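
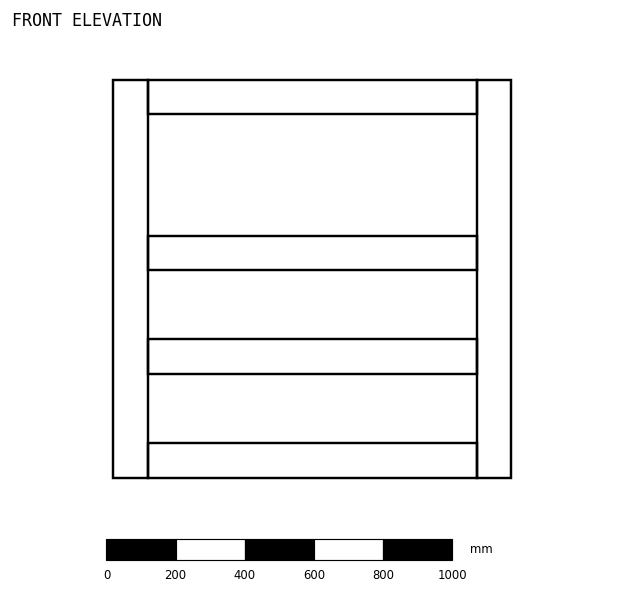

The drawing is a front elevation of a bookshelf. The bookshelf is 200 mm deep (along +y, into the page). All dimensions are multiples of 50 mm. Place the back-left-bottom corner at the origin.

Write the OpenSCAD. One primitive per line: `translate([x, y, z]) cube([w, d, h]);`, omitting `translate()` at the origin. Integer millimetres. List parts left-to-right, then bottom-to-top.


cube([100, 200, 1150]);
translate([100, 0, 0]) cube([950, 200, 100]);
translate([100, 0, 300]) cube([950, 200, 100]);
translate([100, 0, 600]) cube([950, 200, 100]);
translate([100, 0, 1050]) cube([950, 200, 100]);
translate([1050, 0, 0]) cube([100, 200, 1150]);


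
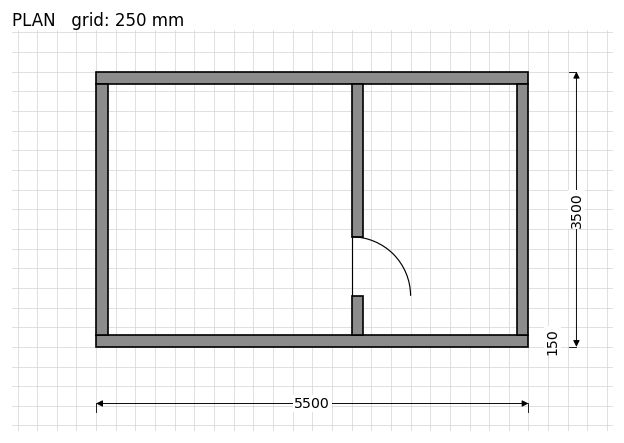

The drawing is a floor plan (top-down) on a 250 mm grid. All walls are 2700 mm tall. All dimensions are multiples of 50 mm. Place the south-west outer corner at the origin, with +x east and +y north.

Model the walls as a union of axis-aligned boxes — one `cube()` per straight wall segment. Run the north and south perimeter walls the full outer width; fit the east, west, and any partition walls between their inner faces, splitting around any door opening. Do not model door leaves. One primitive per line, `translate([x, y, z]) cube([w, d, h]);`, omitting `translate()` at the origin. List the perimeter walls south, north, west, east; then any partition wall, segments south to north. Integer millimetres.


cube([5500, 150, 2700]);
translate([0, 3350, 0]) cube([5500, 150, 2700]);
translate([0, 150, 0]) cube([150, 3200, 2700]);
translate([5350, 150, 0]) cube([150, 3200, 2700]);
translate([3250, 150, 0]) cube([150, 500, 2700]);
translate([3250, 1400, 0]) cube([150, 1950, 2700]);


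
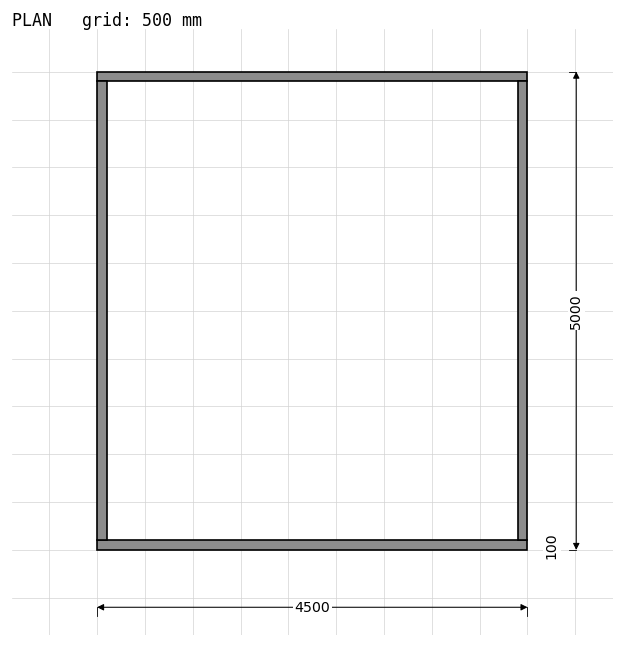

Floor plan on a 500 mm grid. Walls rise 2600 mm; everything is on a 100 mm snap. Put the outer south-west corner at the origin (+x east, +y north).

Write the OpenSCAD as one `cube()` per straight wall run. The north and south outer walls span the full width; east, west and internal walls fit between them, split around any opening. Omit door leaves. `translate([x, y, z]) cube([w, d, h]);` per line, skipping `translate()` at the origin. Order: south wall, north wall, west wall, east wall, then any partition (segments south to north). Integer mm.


cube([4500, 100, 2600]);
translate([0, 4900, 0]) cube([4500, 100, 2600]);
translate([0, 100, 0]) cube([100, 4800, 2600]);
translate([4400, 100, 0]) cube([100, 4800, 2600]);


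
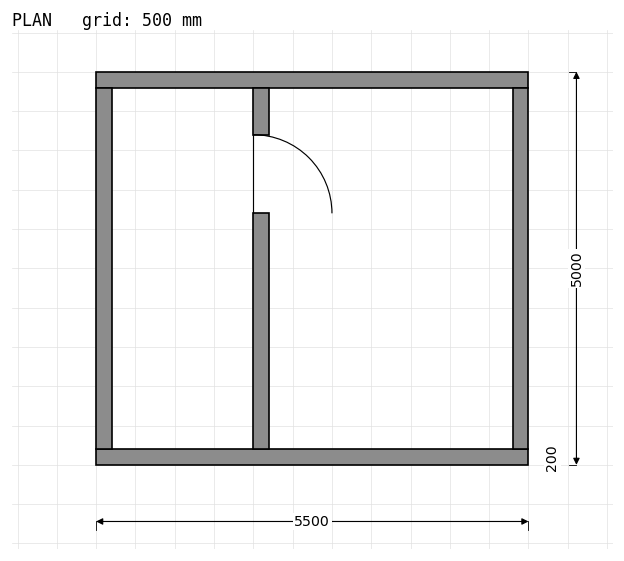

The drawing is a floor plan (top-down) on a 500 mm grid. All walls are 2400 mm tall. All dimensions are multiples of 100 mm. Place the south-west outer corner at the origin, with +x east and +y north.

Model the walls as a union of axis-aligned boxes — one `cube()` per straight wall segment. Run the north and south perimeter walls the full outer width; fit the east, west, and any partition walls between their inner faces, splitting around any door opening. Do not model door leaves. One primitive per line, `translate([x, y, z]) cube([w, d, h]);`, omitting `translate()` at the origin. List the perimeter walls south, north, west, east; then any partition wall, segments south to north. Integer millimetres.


cube([5500, 200, 2400]);
translate([0, 4800, 0]) cube([5500, 200, 2400]);
translate([0, 200, 0]) cube([200, 4600, 2400]);
translate([5300, 200, 0]) cube([200, 4600, 2400]);
translate([2000, 200, 0]) cube([200, 3000, 2400]);
translate([2000, 4200, 0]) cube([200, 600, 2400]);


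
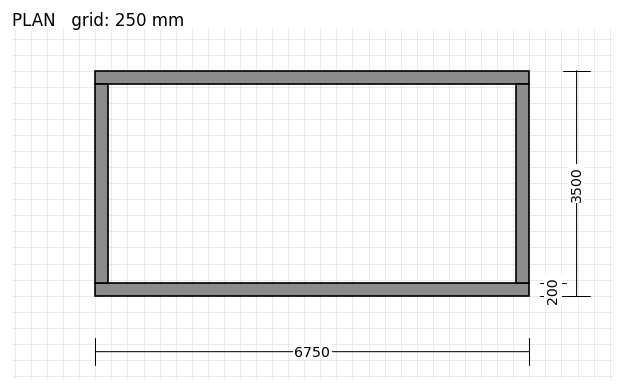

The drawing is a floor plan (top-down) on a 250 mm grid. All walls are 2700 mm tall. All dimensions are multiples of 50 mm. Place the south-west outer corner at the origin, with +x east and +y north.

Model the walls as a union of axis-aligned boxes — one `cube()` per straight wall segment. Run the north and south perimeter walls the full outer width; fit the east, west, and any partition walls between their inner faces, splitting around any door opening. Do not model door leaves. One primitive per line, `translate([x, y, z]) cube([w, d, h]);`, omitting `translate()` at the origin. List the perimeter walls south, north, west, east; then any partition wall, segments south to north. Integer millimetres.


cube([6750, 200, 2700]);
translate([0, 3300, 0]) cube([6750, 200, 2700]);
translate([0, 200, 0]) cube([200, 3100, 2700]);
translate([6550, 200, 0]) cube([200, 3100, 2700]);


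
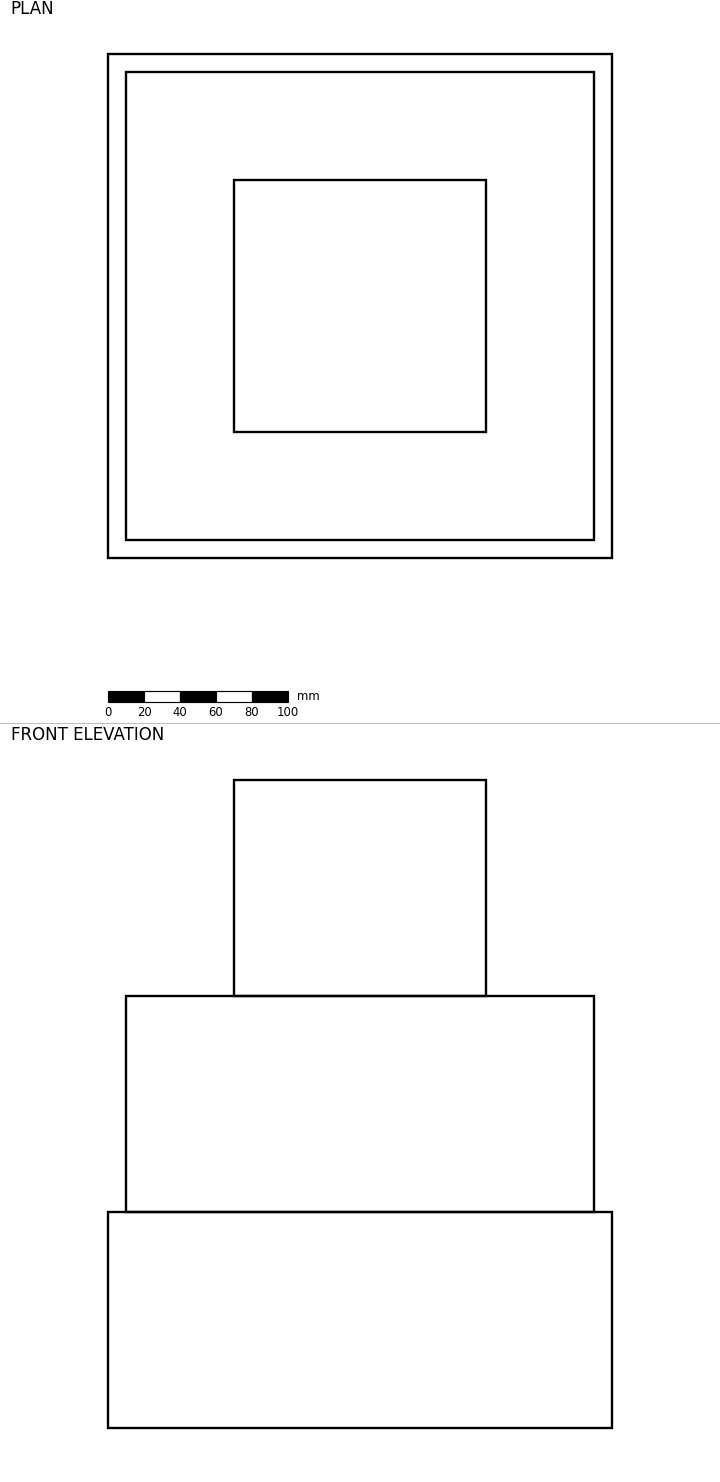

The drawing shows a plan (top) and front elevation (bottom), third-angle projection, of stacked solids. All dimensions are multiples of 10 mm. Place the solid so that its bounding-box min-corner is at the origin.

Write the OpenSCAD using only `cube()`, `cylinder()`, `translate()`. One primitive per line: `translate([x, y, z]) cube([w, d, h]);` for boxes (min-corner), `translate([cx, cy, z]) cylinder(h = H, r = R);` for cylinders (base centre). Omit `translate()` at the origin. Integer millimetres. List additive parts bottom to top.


cube([280, 280, 120]);
translate([10, 10, 120]) cube([260, 260, 120]);
translate([70, 70, 240]) cube([140, 140, 120]);


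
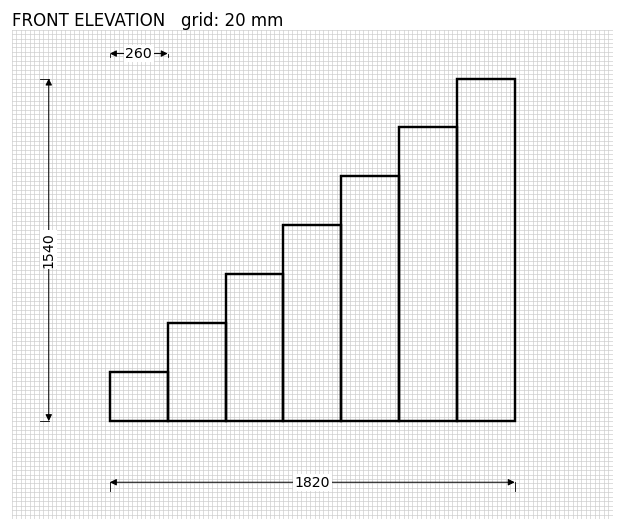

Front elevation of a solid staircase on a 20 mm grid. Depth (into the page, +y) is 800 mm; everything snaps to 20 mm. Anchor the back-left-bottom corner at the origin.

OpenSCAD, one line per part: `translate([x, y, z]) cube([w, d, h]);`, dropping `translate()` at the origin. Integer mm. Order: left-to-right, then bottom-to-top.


cube([260, 800, 220]);
translate([260, 0, 0]) cube([260, 800, 440]);
translate([520, 0, 0]) cube([260, 800, 660]);
translate([780, 0, 0]) cube([260, 800, 880]);
translate([1040, 0, 0]) cube([260, 800, 1100]);
translate([1300, 0, 0]) cube([260, 800, 1320]);
translate([1560, 0, 0]) cube([260, 800, 1540]);


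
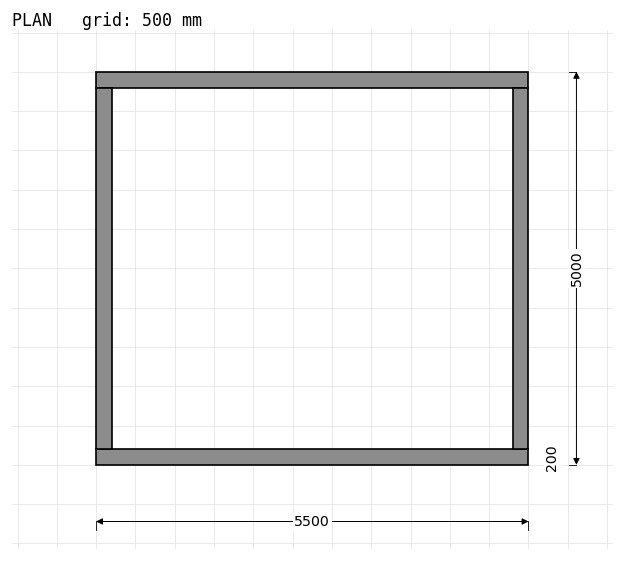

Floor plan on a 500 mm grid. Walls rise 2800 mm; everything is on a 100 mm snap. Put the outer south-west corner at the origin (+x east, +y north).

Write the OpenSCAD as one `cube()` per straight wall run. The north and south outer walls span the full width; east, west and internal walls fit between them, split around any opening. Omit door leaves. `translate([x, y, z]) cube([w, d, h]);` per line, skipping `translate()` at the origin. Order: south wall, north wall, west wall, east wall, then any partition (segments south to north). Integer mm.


cube([5500, 200, 2800]);
translate([0, 4800, 0]) cube([5500, 200, 2800]);
translate([0, 200, 0]) cube([200, 4600, 2800]);
translate([5300, 200, 0]) cube([200, 4600, 2800]);


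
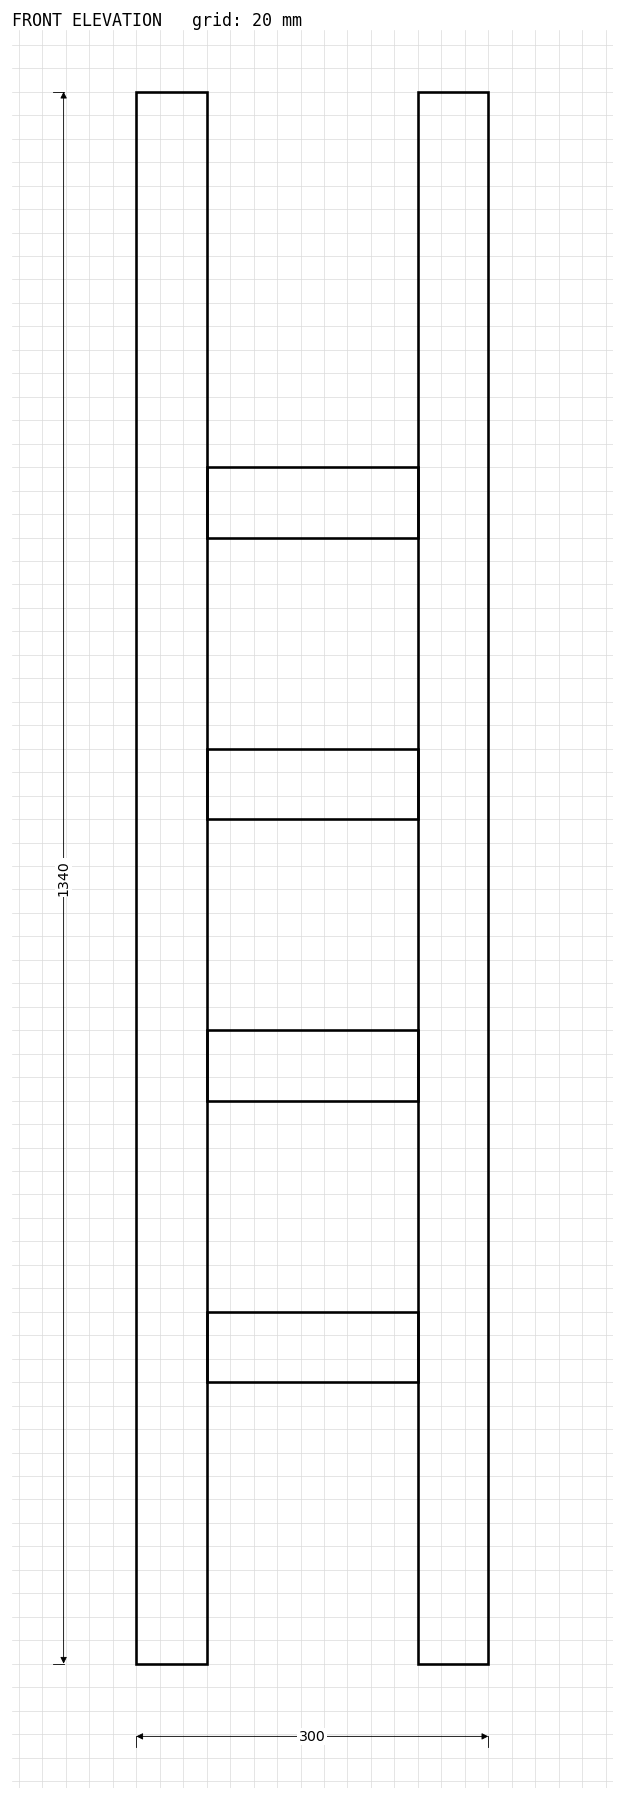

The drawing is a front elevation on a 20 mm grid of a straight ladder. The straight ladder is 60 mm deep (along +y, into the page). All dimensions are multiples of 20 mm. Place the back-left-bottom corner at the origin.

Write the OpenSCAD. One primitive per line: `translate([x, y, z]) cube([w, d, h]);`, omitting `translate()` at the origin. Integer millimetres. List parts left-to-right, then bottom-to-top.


cube([60, 60, 1340]);
translate([60, 0, 240]) cube([180, 60, 60]);
translate([60, 0, 480]) cube([180, 60, 60]);
translate([60, 0, 720]) cube([180, 60, 60]);
translate([60, 0, 960]) cube([180, 60, 60]);
translate([240, 0, 0]) cube([60, 60, 1340]);


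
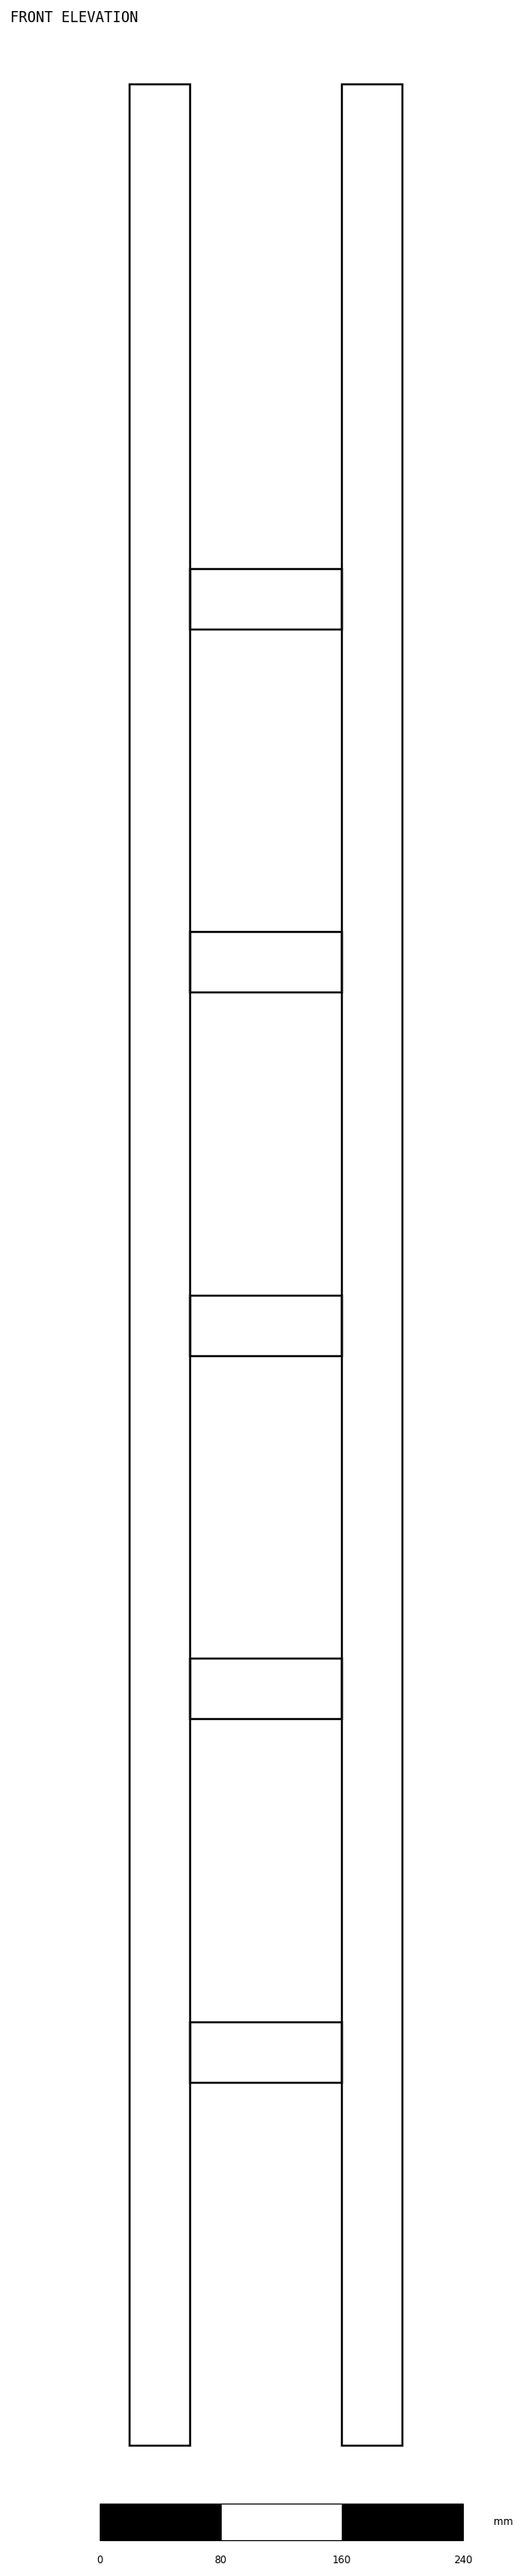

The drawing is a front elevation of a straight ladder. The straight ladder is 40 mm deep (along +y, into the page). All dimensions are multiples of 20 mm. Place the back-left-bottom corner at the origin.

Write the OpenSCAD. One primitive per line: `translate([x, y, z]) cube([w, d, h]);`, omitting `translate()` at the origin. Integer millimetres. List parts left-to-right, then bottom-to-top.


cube([40, 40, 1560]);
translate([40, 0, 240]) cube([100, 40, 40]);
translate([40, 0, 480]) cube([100, 40, 40]);
translate([40, 0, 720]) cube([100, 40, 40]);
translate([40, 0, 960]) cube([100, 40, 40]);
translate([40, 0, 1200]) cube([100, 40, 40]);
translate([140, 0, 0]) cube([40, 40, 1560]);


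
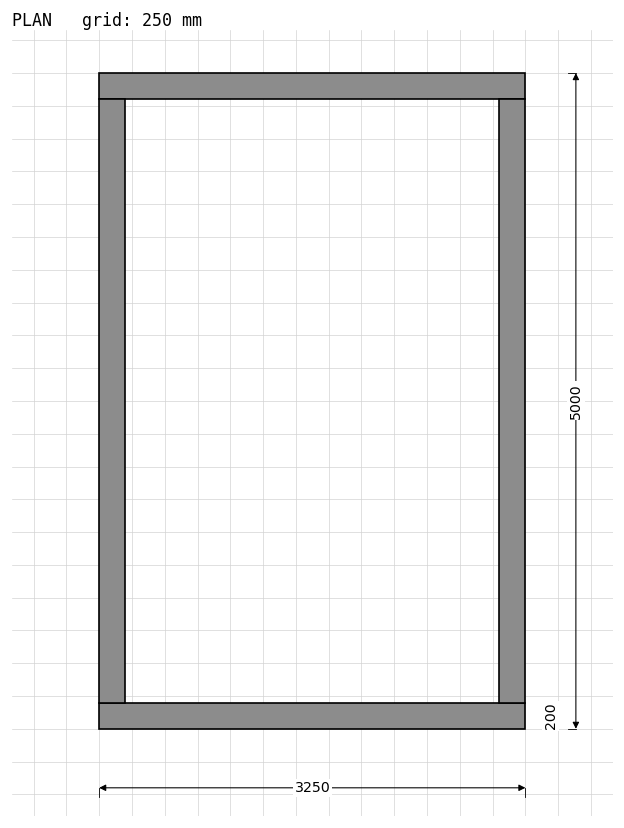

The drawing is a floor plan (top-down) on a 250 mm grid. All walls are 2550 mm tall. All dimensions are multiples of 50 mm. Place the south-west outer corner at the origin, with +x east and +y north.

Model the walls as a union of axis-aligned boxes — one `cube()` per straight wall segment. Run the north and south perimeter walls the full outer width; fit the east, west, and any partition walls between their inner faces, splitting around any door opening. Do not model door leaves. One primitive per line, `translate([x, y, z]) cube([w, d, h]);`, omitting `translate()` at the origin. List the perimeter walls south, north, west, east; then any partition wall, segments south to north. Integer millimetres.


cube([3250, 200, 2550]);
translate([0, 4800, 0]) cube([3250, 200, 2550]);
translate([0, 200, 0]) cube([200, 4600, 2550]);
translate([3050, 200, 0]) cube([200, 4600, 2550]);


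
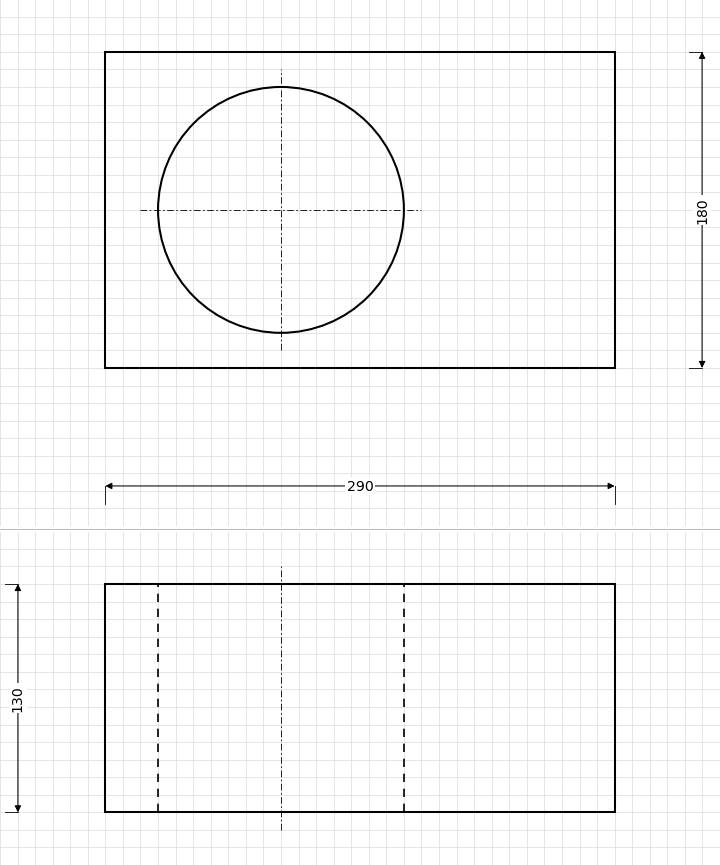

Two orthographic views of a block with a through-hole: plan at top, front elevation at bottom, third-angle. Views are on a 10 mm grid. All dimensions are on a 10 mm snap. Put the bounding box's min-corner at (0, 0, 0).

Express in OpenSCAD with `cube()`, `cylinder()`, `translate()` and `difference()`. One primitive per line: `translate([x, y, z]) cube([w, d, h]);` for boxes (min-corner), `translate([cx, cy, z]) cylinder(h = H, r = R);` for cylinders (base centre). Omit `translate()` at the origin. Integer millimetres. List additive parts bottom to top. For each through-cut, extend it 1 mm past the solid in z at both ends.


difference() {
  cube([290, 180, 130]);
  translate([100, 90, -1]) cylinder(h = 132, r = 70);
}


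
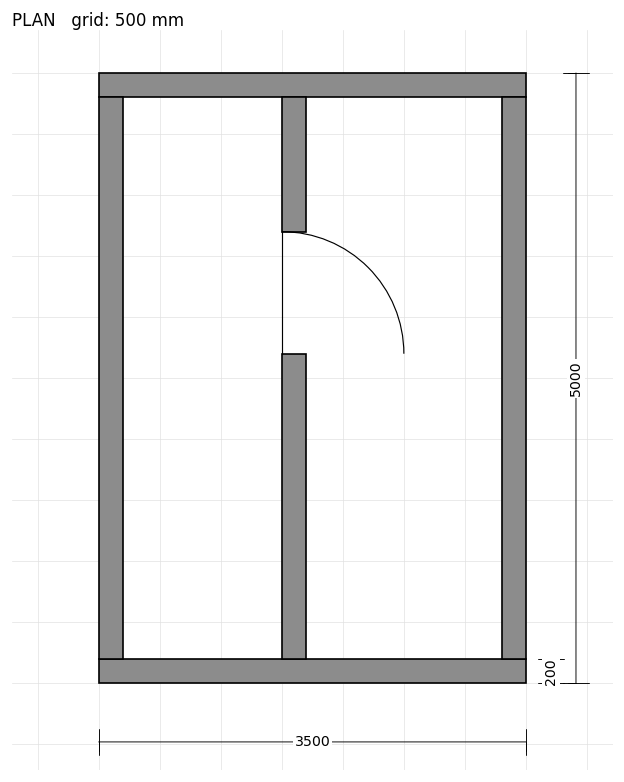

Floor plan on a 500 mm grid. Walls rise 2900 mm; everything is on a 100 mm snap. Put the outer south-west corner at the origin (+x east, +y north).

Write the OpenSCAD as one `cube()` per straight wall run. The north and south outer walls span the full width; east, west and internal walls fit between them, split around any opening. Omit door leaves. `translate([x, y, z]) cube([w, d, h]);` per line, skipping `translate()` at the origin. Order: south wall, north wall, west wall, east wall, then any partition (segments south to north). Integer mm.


cube([3500, 200, 2900]);
translate([0, 4800, 0]) cube([3500, 200, 2900]);
translate([0, 200, 0]) cube([200, 4600, 2900]);
translate([3300, 200, 0]) cube([200, 4600, 2900]);
translate([1500, 200, 0]) cube([200, 2500, 2900]);
translate([1500, 3700, 0]) cube([200, 1100, 2900]);


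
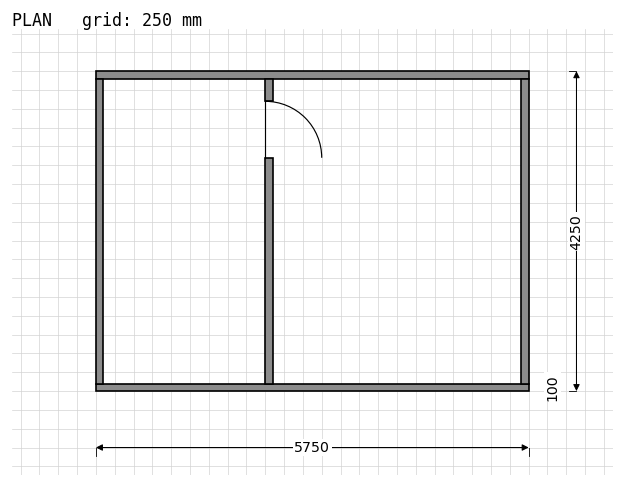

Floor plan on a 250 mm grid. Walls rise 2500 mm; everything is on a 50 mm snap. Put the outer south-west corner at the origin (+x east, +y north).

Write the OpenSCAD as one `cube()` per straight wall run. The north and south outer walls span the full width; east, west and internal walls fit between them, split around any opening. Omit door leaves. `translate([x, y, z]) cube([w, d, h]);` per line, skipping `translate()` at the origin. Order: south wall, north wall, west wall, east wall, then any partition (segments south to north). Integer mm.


cube([5750, 100, 2500]);
translate([0, 4150, 0]) cube([5750, 100, 2500]);
translate([0, 100, 0]) cube([100, 4050, 2500]);
translate([5650, 100, 0]) cube([100, 4050, 2500]);
translate([2250, 100, 0]) cube([100, 3000, 2500]);
translate([2250, 3850, 0]) cube([100, 300, 2500]);


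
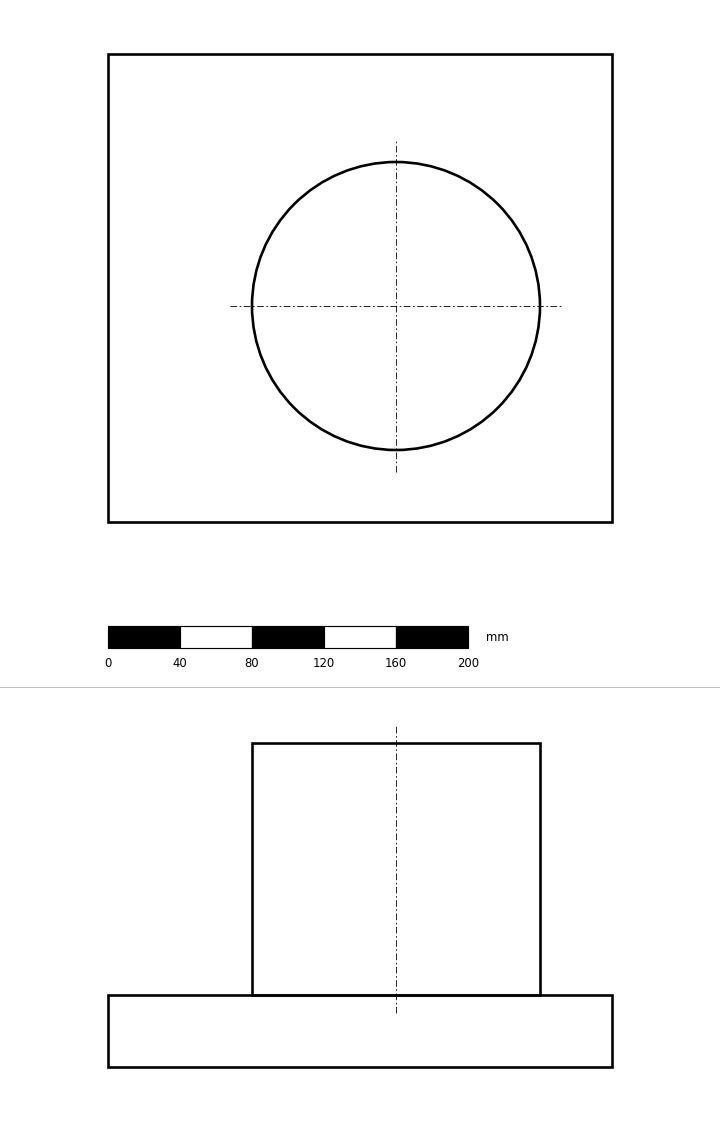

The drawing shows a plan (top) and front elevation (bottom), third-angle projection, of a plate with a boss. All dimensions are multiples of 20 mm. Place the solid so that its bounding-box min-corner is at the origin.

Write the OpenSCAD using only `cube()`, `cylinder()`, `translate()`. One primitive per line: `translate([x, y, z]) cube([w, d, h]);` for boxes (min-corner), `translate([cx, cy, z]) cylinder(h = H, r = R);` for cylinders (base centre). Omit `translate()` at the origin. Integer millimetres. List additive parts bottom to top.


cube([280, 260, 40]);
translate([160, 120, 40]) cylinder(h = 140, r = 80);


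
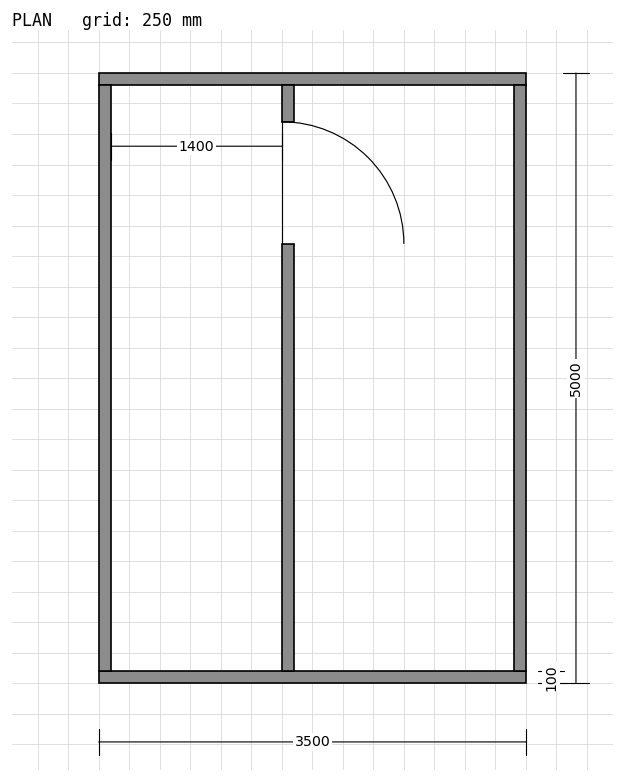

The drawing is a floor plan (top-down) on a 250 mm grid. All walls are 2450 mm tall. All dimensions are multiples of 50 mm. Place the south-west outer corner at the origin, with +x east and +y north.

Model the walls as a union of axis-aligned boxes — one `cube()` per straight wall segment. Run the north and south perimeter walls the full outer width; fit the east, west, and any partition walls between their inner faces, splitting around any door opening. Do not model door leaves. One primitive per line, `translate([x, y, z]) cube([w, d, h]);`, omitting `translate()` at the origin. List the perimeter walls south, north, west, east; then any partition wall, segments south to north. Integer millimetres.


cube([3500, 100, 2450]);
translate([0, 4900, 0]) cube([3500, 100, 2450]);
translate([0, 100, 0]) cube([100, 4800, 2450]);
translate([3400, 100, 0]) cube([100, 4800, 2450]);
translate([1500, 100, 0]) cube([100, 3500, 2450]);
translate([1500, 4600, 0]) cube([100, 300, 2450]);


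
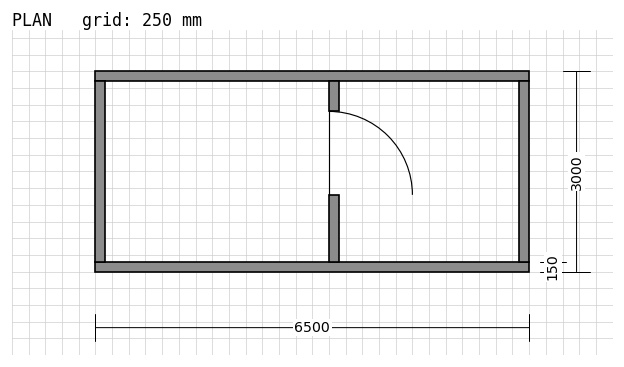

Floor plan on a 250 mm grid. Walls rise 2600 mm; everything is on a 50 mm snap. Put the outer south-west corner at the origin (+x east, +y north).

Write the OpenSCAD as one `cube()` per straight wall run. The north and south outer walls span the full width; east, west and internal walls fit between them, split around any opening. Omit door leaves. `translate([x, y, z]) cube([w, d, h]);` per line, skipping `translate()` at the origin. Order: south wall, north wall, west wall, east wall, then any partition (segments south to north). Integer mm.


cube([6500, 150, 2600]);
translate([0, 2850, 0]) cube([6500, 150, 2600]);
translate([0, 150, 0]) cube([150, 2700, 2600]);
translate([6350, 150, 0]) cube([150, 2700, 2600]);
translate([3500, 150, 0]) cube([150, 1000, 2600]);
translate([3500, 2400, 0]) cube([150, 450, 2600]);


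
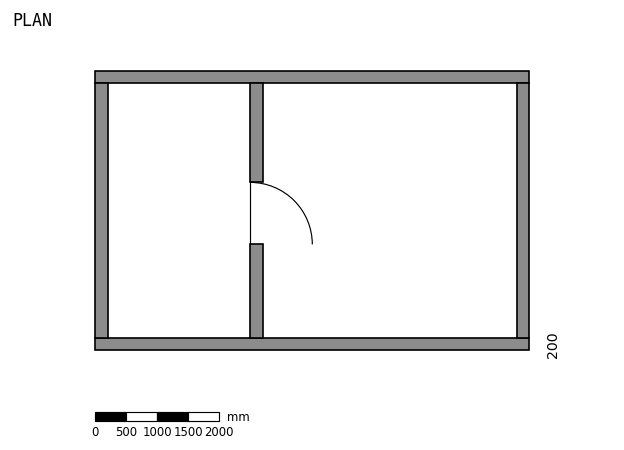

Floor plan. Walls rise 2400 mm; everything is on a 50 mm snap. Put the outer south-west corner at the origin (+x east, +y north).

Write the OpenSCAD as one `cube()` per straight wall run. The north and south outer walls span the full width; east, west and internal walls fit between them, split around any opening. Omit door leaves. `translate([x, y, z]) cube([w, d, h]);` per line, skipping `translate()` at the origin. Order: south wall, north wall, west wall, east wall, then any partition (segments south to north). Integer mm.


cube([7000, 200, 2400]);
translate([0, 4300, 0]) cube([7000, 200, 2400]);
translate([0, 200, 0]) cube([200, 4100, 2400]);
translate([6800, 200, 0]) cube([200, 4100, 2400]);
translate([2500, 200, 0]) cube([200, 1500, 2400]);
translate([2500, 2700, 0]) cube([200, 1600, 2400]);


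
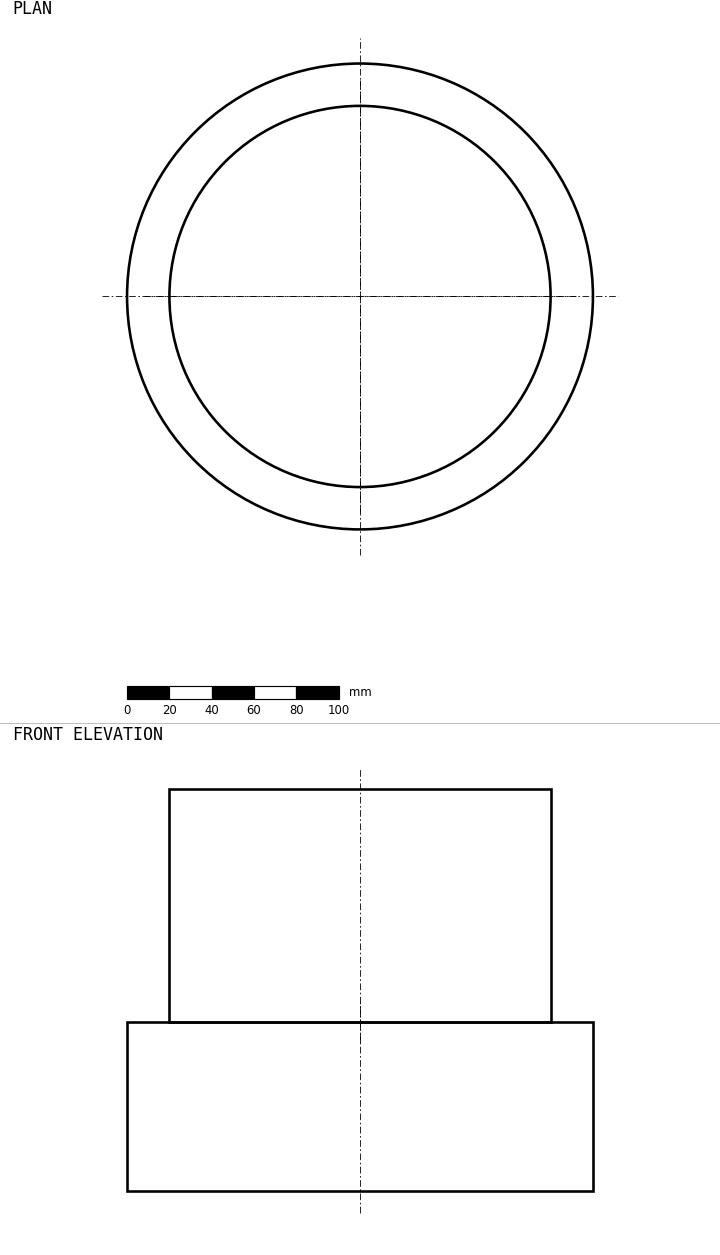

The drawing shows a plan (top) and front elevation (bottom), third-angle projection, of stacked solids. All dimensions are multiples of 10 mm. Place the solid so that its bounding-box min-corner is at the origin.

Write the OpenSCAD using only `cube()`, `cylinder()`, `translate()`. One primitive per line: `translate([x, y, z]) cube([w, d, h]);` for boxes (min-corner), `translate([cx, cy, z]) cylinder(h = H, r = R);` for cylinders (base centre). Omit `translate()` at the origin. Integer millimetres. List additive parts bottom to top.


translate([110, 110, 0]) cylinder(h = 80, r = 110);
translate([110, 110, 80]) cylinder(h = 110, r = 90);


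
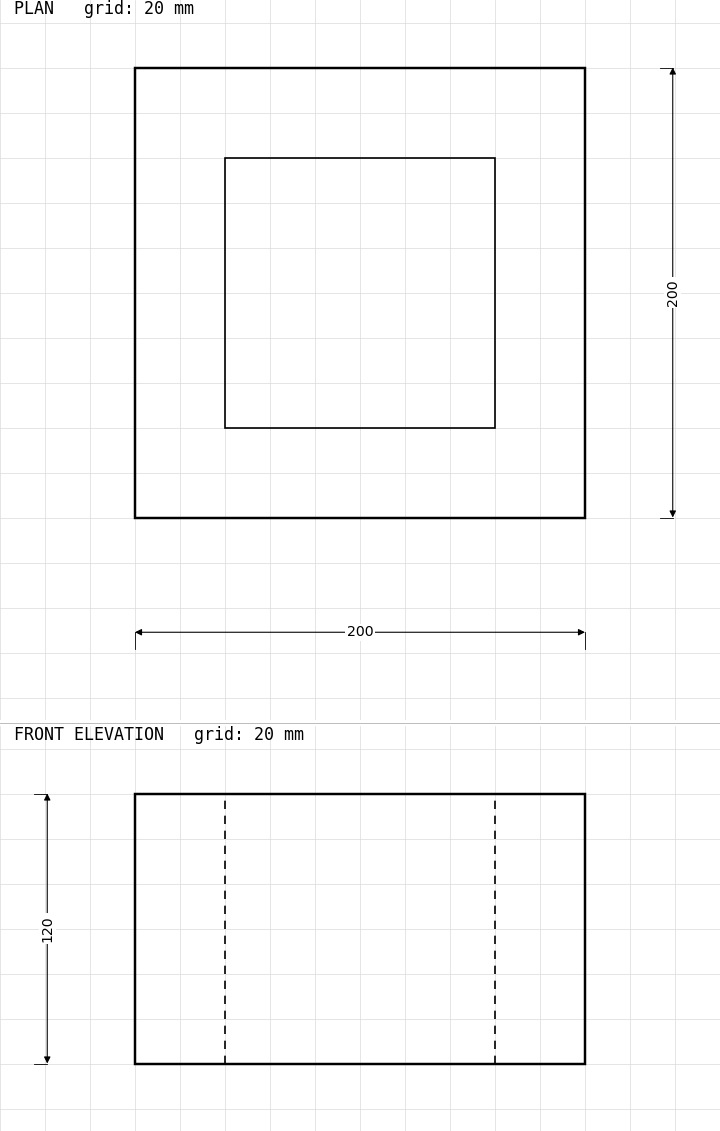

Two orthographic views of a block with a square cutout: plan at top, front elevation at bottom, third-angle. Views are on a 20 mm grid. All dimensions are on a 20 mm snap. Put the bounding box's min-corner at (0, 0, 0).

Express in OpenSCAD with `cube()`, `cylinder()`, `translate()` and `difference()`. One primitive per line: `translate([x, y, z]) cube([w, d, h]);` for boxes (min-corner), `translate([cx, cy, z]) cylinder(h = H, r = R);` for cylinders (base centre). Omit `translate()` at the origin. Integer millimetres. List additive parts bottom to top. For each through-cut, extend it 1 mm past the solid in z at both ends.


difference() {
  cube([200, 200, 120]);
  translate([40, 40, -1]) cube([120, 120, 122]);
}


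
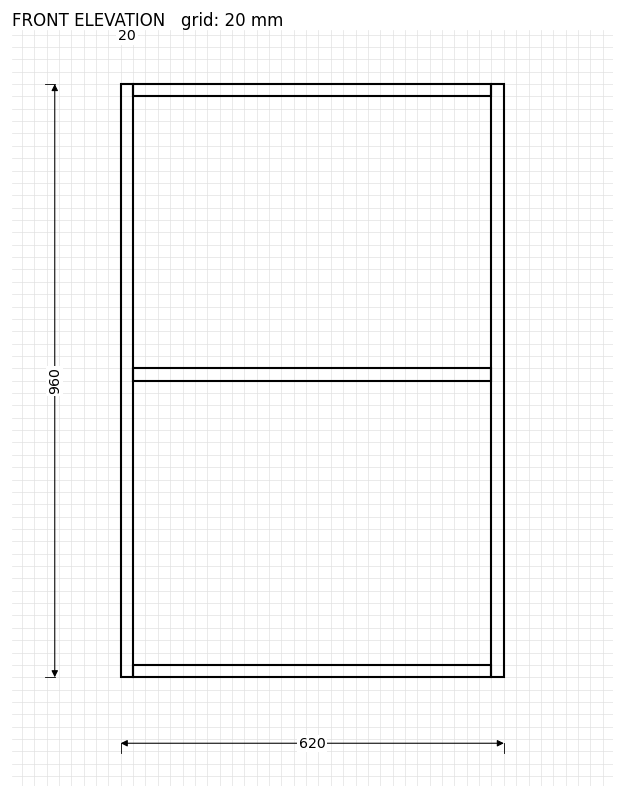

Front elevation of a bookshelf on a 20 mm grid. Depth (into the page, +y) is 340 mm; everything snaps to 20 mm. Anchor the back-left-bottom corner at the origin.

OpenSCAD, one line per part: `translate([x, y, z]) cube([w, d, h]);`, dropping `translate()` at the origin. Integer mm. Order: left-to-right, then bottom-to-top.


cube([20, 340, 960]);
translate([20, 0, 0]) cube([580, 340, 20]);
translate([20, 0, 480]) cube([580, 340, 20]);
translate([20, 0, 940]) cube([580, 340, 20]);
translate([600, 0, 0]) cube([20, 340, 960]);


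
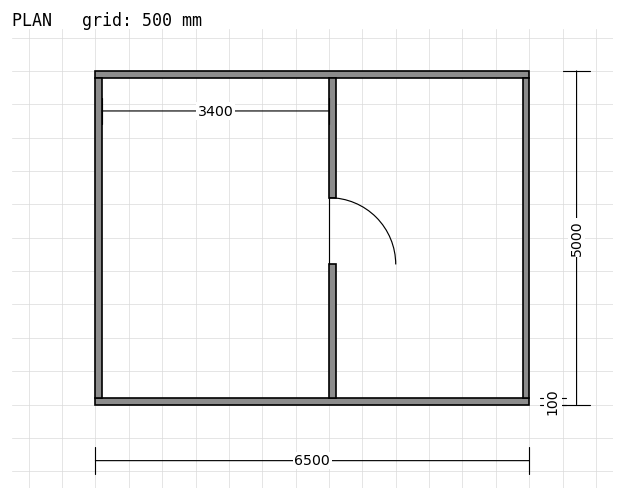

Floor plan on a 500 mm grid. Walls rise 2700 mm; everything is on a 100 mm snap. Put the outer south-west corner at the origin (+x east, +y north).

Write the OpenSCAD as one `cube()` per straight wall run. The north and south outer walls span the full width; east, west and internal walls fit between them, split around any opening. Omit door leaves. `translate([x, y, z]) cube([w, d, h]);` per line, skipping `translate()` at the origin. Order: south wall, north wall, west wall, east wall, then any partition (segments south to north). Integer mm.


cube([6500, 100, 2700]);
translate([0, 4900, 0]) cube([6500, 100, 2700]);
translate([0, 100, 0]) cube([100, 4800, 2700]);
translate([6400, 100, 0]) cube([100, 4800, 2700]);
translate([3500, 100, 0]) cube([100, 2000, 2700]);
translate([3500, 3100, 0]) cube([100, 1800, 2700]);


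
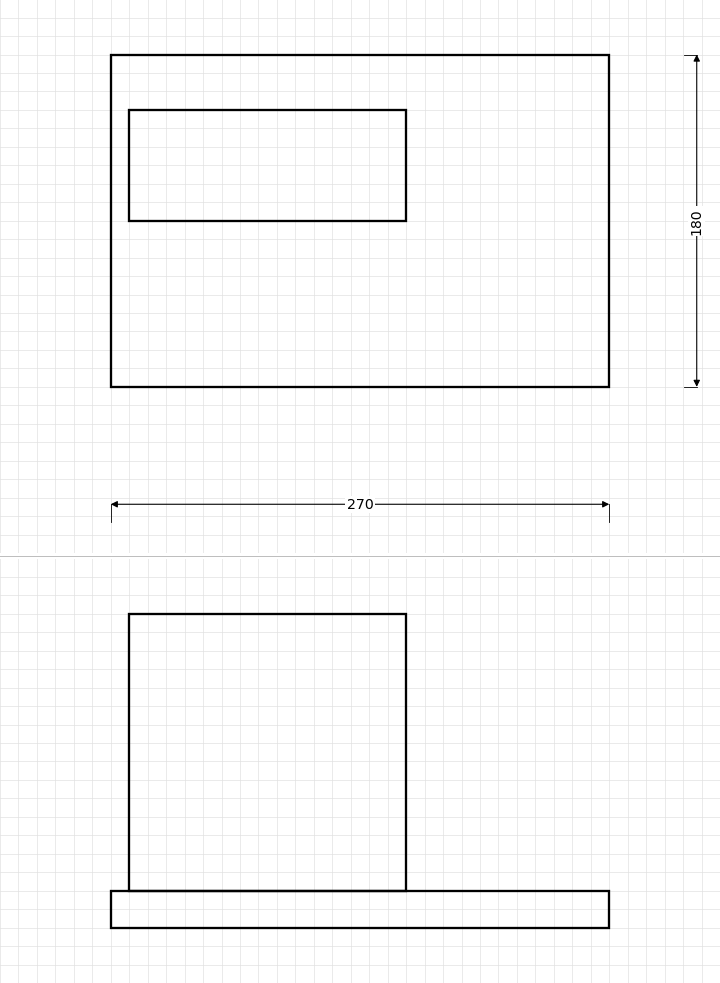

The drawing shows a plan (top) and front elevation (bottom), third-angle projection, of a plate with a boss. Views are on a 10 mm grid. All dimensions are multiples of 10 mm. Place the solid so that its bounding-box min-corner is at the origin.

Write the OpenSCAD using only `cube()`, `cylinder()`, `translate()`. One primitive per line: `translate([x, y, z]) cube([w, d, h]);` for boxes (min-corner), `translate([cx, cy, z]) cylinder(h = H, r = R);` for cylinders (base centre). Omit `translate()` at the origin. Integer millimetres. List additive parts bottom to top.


cube([270, 180, 20]);
translate([10, 90, 20]) cube([150, 60, 150]);


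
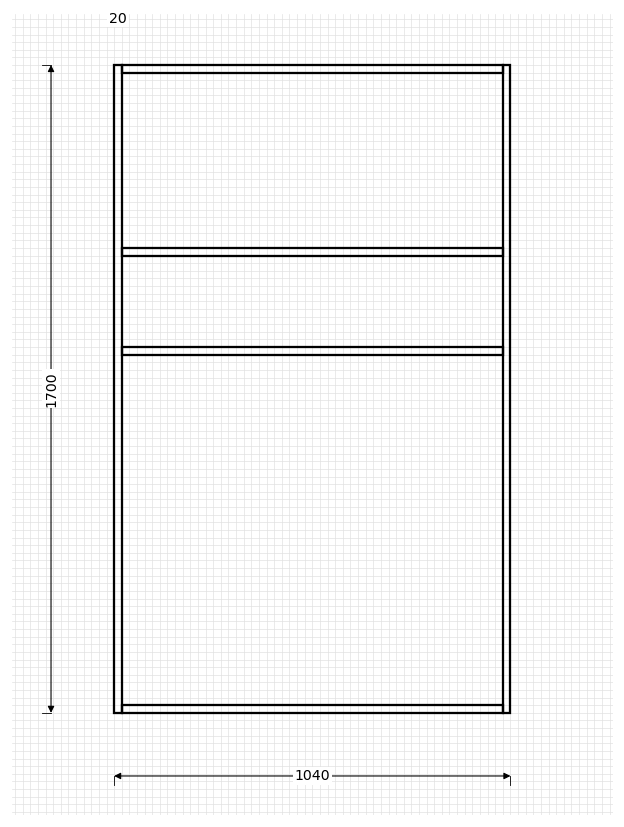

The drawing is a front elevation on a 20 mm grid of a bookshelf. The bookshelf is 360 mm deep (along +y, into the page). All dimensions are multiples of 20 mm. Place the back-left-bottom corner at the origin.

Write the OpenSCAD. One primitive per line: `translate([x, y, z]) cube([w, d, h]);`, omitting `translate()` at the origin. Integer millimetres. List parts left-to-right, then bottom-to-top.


cube([20, 360, 1700]);
translate([20, 0, 0]) cube([1000, 360, 20]);
translate([20, 0, 940]) cube([1000, 360, 20]);
translate([20, 0, 1200]) cube([1000, 360, 20]);
translate([20, 0, 1680]) cube([1000, 360, 20]);
translate([1020, 0, 0]) cube([20, 360, 1700]);


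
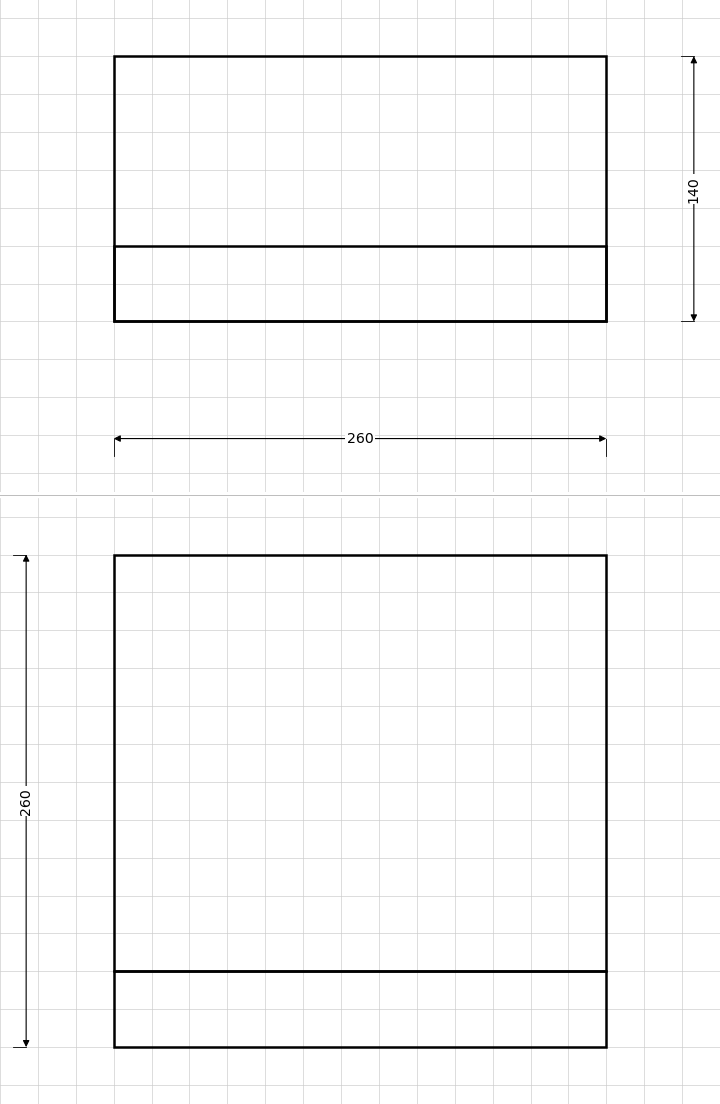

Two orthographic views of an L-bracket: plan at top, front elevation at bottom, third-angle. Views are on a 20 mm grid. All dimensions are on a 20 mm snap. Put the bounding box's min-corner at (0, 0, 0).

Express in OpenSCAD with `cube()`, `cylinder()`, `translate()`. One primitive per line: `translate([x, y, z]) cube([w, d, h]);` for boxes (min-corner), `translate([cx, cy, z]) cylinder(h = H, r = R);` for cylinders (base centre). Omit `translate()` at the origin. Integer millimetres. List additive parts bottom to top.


cube([260, 140, 40]);
translate([0, 0, 40]) cube([260, 40, 220]);


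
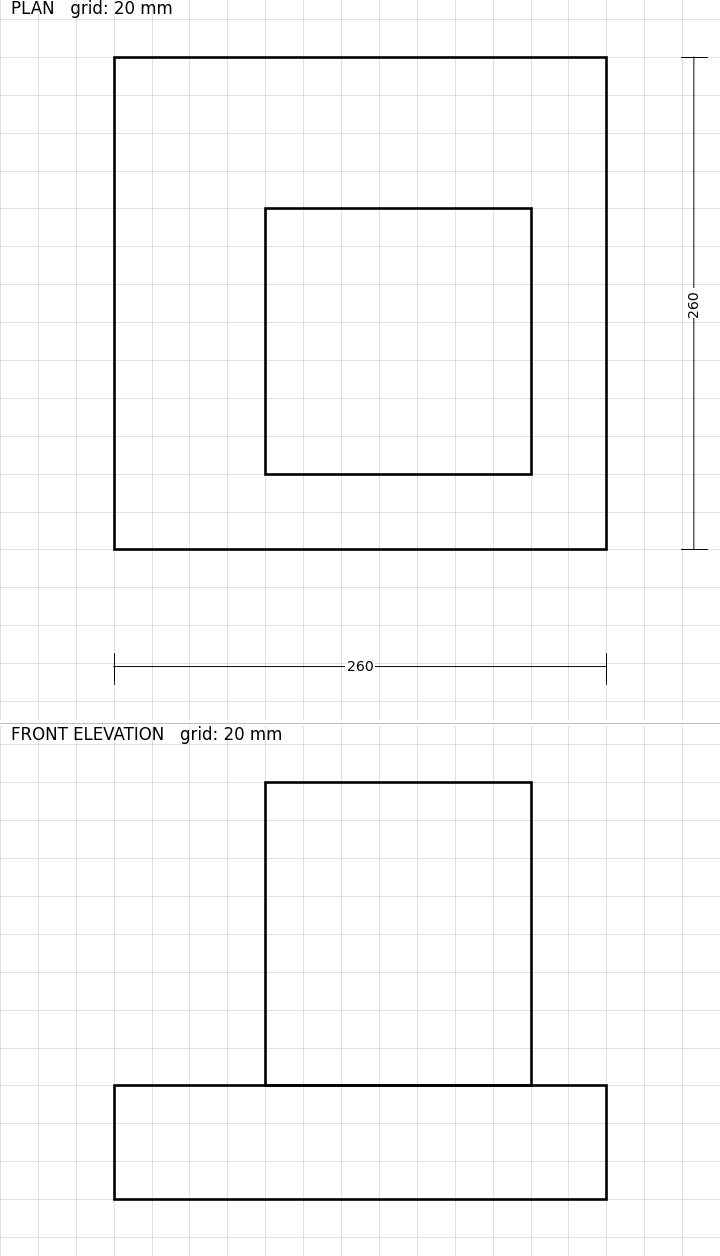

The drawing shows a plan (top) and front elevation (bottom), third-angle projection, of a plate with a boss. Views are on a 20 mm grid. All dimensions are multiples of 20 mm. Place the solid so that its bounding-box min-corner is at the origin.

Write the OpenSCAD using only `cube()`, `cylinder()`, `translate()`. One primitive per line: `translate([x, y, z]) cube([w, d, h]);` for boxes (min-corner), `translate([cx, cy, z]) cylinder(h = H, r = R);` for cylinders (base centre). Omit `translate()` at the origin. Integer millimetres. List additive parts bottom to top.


cube([260, 260, 60]);
translate([80, 40, 60]) cube([140, 140, 160]);


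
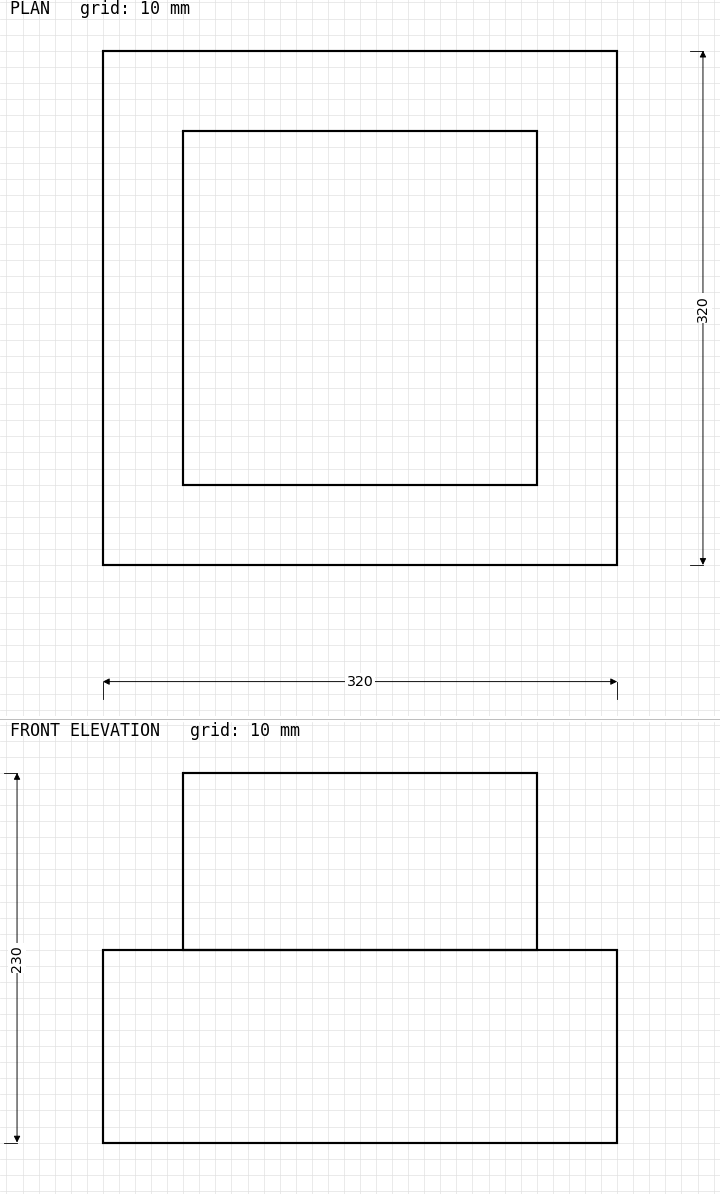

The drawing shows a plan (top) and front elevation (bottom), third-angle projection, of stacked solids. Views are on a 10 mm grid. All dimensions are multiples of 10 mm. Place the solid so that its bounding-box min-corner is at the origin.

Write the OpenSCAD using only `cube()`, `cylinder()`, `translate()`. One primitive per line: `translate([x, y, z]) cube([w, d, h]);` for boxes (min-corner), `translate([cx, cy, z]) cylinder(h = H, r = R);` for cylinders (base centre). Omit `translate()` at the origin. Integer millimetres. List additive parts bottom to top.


cube([320, 320, 120]);
translate([50, 50, 120]) cube([220, 220, 110]);


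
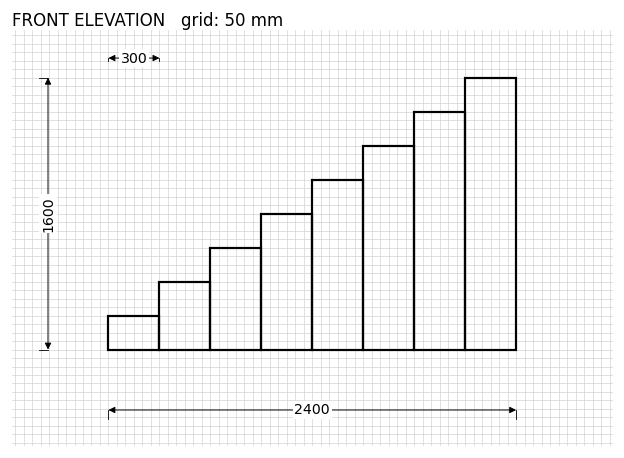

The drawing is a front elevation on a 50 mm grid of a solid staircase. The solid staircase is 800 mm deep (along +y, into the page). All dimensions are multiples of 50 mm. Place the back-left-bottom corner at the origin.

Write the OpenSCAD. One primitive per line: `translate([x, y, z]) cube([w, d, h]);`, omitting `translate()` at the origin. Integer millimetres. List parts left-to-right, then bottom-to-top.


cube([300, 800, 200]);
translate([300, 0, 0]) cube([300, 800, 400]);
translate([600, 0, 0]) cube([300, 800, 600]);
translate([900, 0, 0]) cube([300, 800, 800]);
translate([1200, 0, 0]) cube([300, 800, 1000]);
translate([1500, 0, 0]) cube([300, 800, 1200]);
translate([1800, 0, 0]) cube([300, 800, 1400]);
translate([2100, 0, 0]) cube([300, 800, 1600]);


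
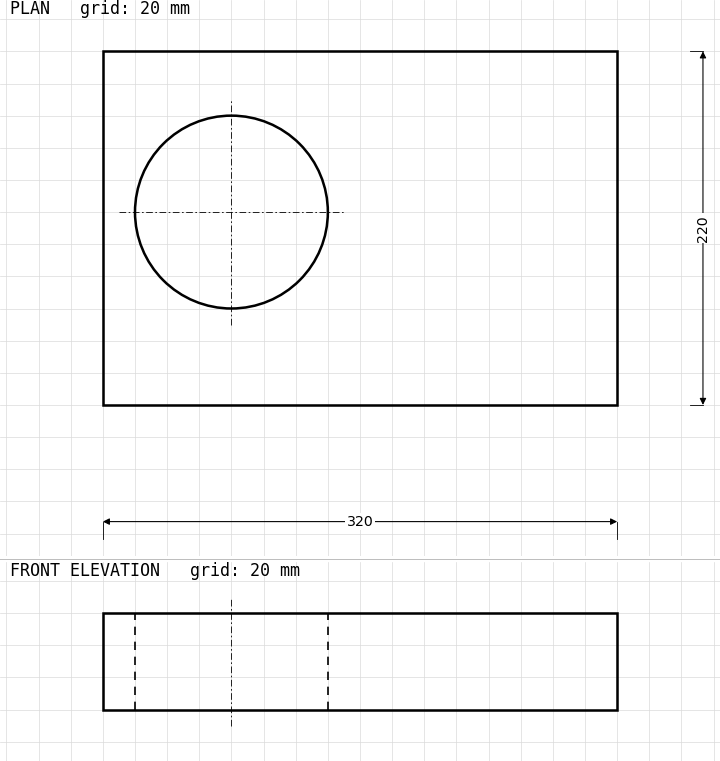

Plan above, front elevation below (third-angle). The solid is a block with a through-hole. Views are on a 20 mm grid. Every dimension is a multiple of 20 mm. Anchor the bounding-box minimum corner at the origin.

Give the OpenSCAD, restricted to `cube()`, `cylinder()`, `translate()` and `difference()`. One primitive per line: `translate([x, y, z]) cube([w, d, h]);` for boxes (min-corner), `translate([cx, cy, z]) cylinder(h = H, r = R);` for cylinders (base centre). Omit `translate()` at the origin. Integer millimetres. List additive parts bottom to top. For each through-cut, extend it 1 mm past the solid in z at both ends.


difference() {
  cube([320, 220, 60]);
  translate([80, 120, -1]) cylinder(h = 62, r = 60);
}


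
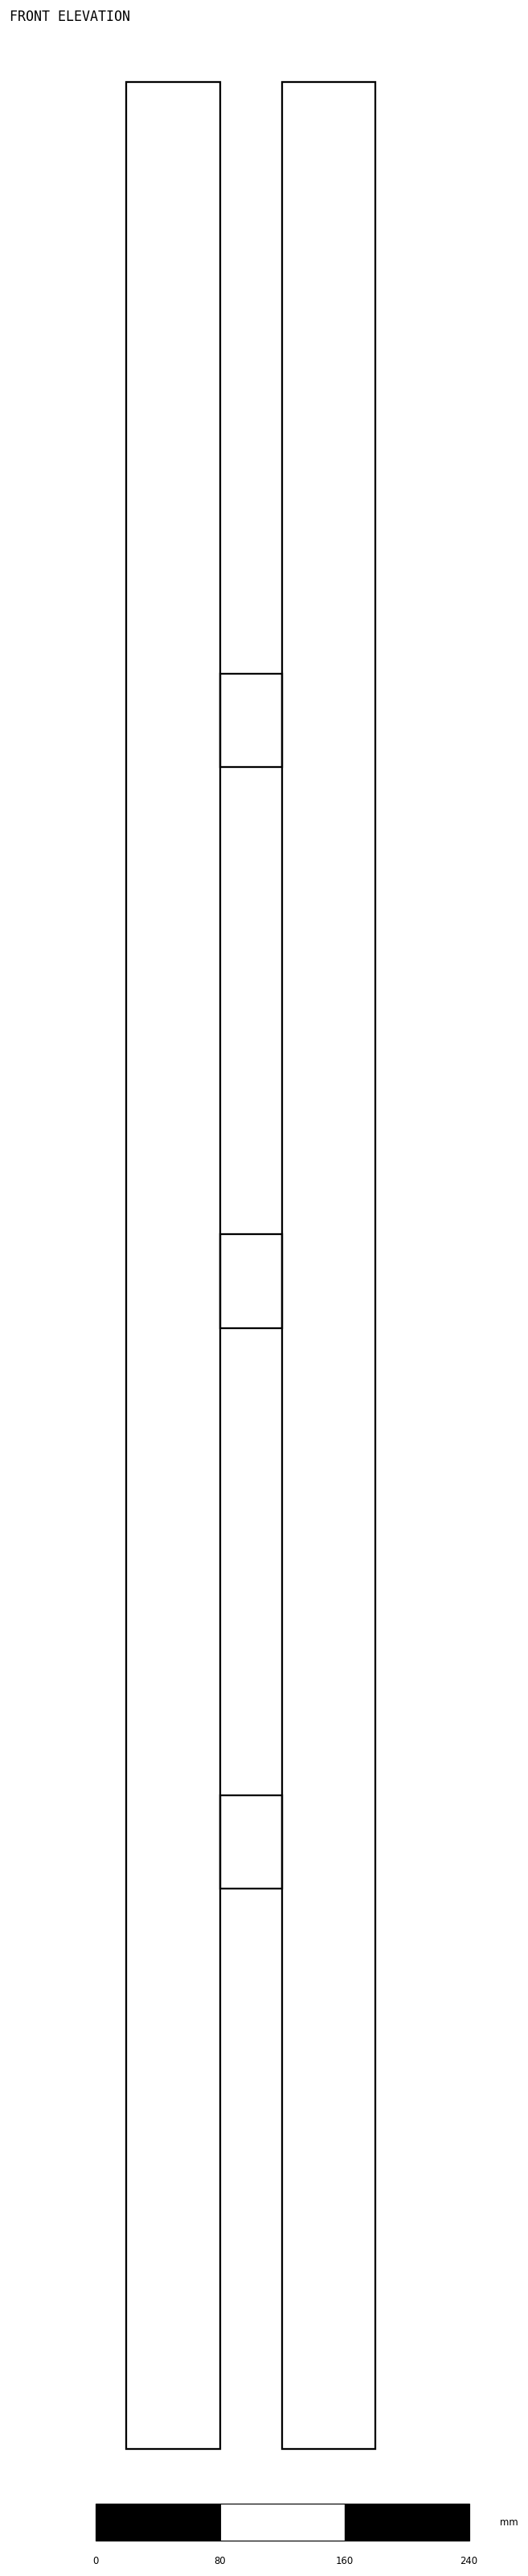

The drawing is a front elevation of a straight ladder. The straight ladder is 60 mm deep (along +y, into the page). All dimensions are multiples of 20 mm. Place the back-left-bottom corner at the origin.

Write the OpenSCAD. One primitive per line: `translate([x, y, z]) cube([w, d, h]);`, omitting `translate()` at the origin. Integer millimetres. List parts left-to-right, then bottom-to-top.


cube([60, 60, 1520]);
translate([60, 0, 360]) cube([40, 60, 60]);
translate([60, 0, 720]) cube([40, 60, 60]);
translate([60, 0, 1080]) cube([40, 60, 60]);
translate([100, 0, 0]) cube([60, 60, 1520]);


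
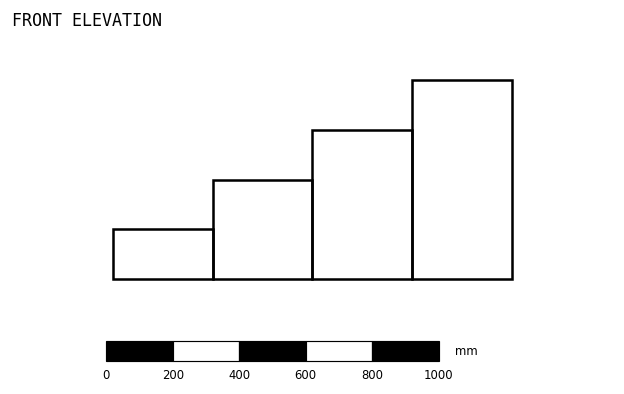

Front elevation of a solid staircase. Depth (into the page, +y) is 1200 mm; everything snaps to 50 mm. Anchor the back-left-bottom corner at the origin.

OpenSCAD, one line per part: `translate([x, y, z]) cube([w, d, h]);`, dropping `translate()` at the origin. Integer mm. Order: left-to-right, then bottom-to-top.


cube([300, 1200, 150]);
translate([300, 0, 0]) cube([300, 1200, 300]);
translate([600, 0, 0]) cube([300, 1200, 450]);
translate([900, 0, 0]) cube([300, 1200, 600]);


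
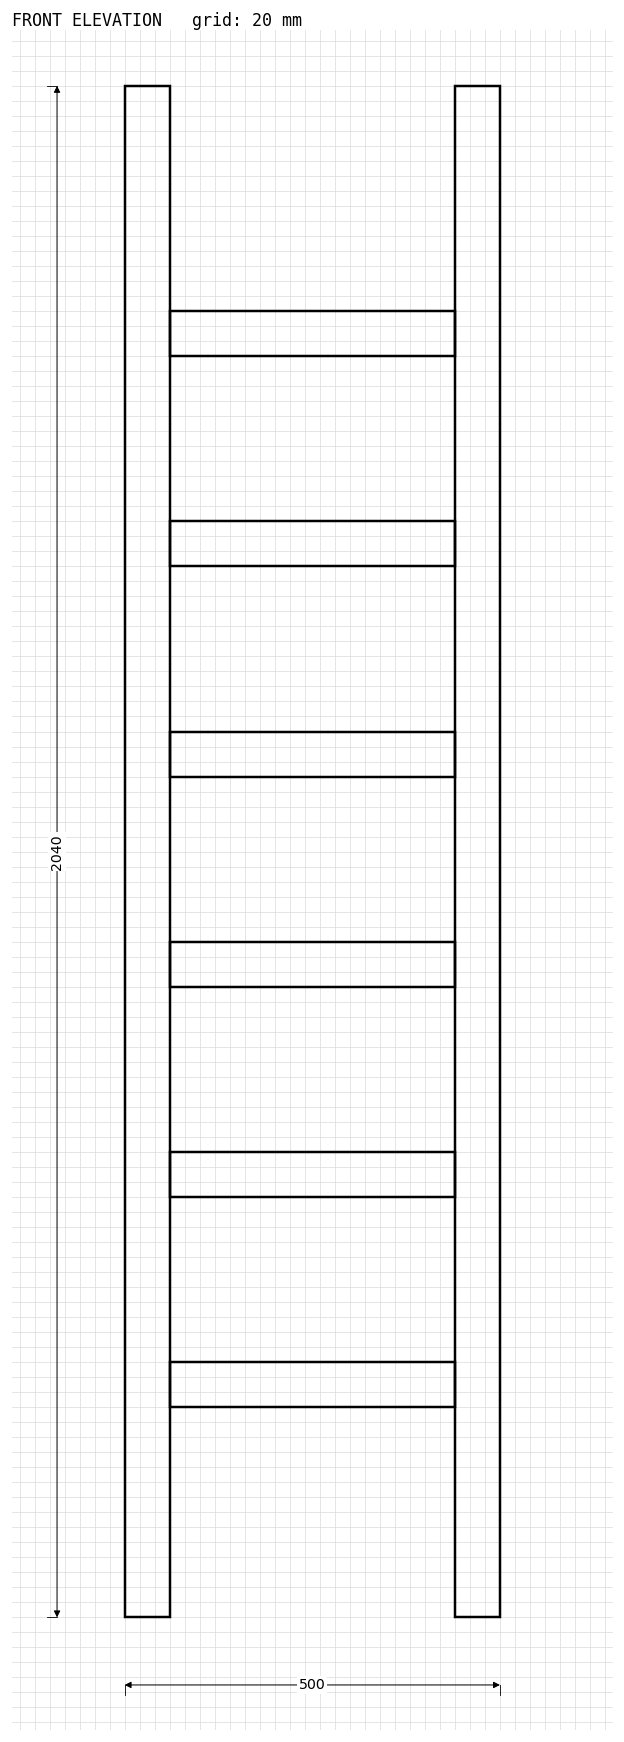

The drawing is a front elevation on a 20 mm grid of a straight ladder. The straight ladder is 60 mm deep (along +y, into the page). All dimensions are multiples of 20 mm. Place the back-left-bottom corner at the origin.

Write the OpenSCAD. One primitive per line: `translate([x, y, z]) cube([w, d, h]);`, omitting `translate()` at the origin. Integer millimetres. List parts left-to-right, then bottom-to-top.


cube([60, 60, 2040]);
translate([60, 0, 280]) cube([380, 60, 60]);
translate([60, 0, 560]) cube([380, 60, 60]);
translate([60, 0, 840]) cube([380, 60, 60]);
translate([60, 0, 1120]) cube([380, 60, 60]);
translate([60, 0, 1400]) cube([380, 60, 60]);
translate([60, 0, 1680]) cube([380, 60, 60]);
translate([440, 0, 0]) cube([60, 60, 2040]);


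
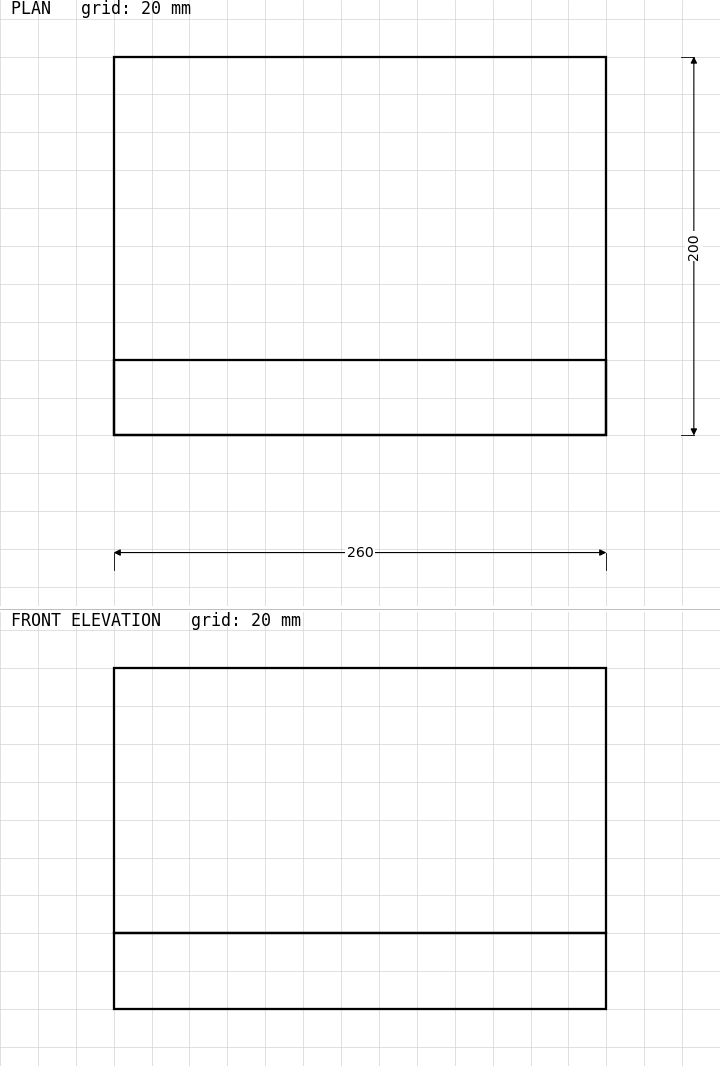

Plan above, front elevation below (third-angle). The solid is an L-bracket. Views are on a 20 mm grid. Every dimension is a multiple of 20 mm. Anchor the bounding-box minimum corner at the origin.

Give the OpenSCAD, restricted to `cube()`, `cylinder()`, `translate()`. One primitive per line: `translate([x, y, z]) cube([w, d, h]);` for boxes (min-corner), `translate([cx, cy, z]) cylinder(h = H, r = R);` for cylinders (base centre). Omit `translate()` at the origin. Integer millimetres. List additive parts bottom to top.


cube([260, 200, 40]);
translate([0, 0, 40]) cube([260, 40, 140]);


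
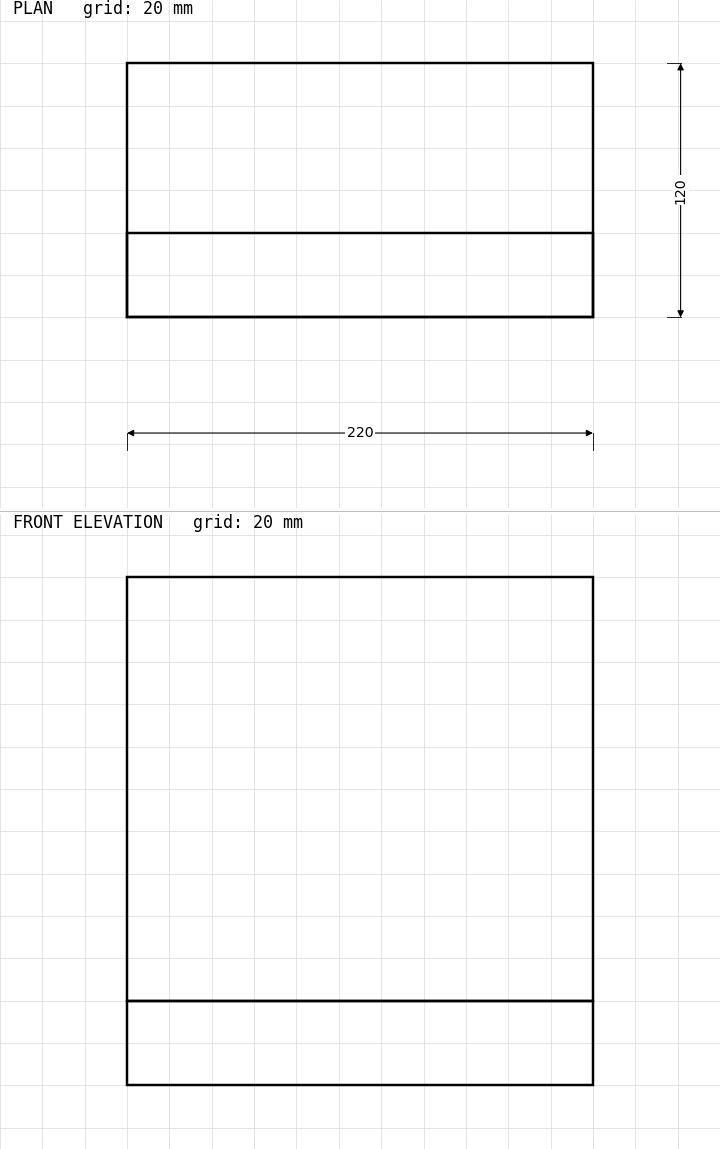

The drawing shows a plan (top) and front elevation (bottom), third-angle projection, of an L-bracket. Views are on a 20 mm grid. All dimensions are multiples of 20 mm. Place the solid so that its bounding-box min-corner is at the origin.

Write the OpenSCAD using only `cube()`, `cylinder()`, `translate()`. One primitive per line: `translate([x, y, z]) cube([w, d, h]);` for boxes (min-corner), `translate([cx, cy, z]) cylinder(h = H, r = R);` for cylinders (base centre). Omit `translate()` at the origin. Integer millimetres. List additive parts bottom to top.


cube([220, 120, 40]);
translate([0, 0, 40]) cube([220, 40, 200]);


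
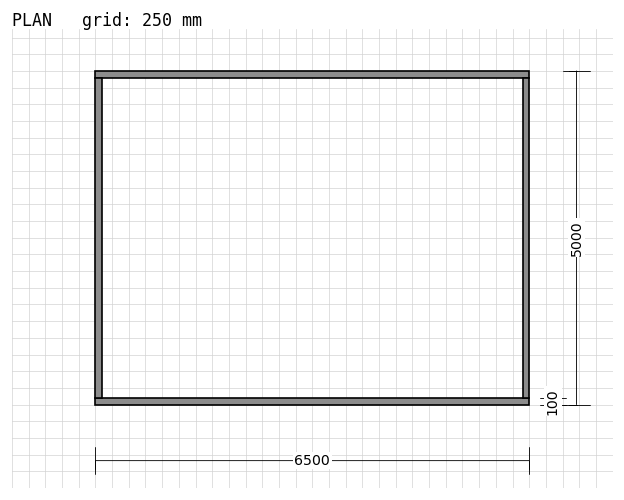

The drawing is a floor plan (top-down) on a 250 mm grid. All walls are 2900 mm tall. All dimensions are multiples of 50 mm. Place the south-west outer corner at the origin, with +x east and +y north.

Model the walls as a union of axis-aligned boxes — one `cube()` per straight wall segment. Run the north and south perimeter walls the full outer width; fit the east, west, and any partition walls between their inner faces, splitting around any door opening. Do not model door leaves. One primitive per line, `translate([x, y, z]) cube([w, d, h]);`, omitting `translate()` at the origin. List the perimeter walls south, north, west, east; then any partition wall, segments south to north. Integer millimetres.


cube([6500, 100, 2900]);
translate([0, 4900, 0]) cube([6500, 100, 2900]);
translate([0, 100, 0]) cube([100, 4800, 2900]);
translate([6400, 100, 0]) cube([100, 4800, 2900]);


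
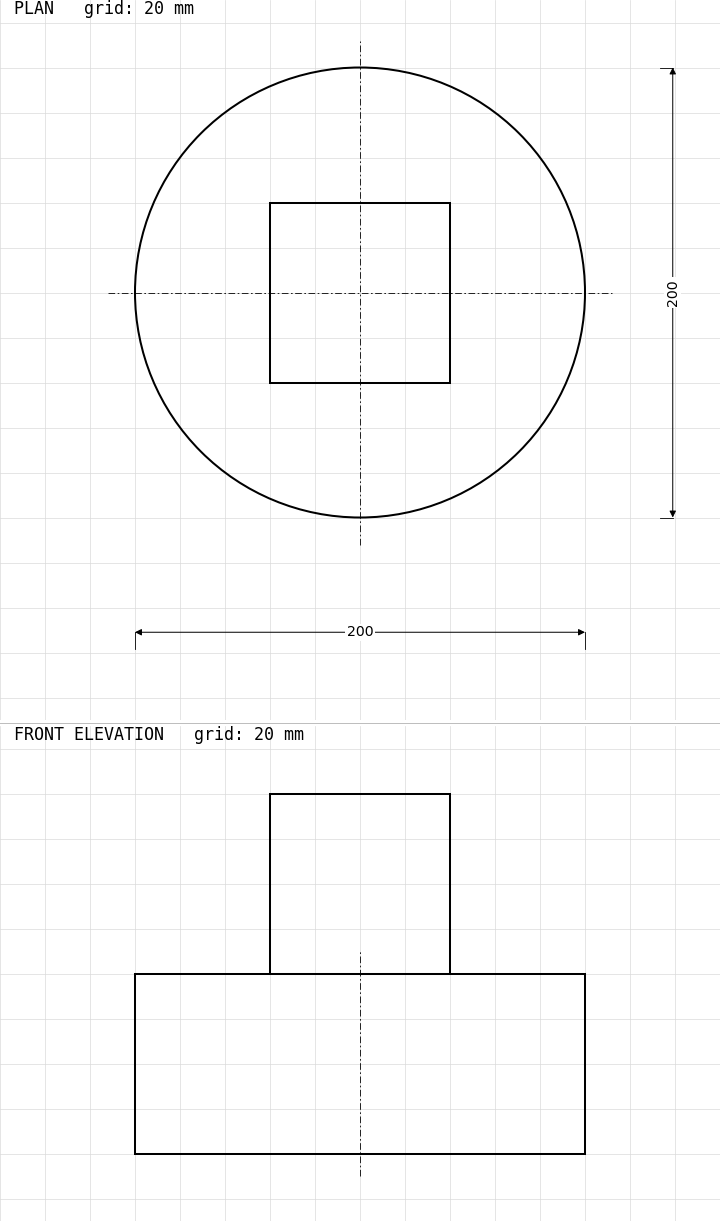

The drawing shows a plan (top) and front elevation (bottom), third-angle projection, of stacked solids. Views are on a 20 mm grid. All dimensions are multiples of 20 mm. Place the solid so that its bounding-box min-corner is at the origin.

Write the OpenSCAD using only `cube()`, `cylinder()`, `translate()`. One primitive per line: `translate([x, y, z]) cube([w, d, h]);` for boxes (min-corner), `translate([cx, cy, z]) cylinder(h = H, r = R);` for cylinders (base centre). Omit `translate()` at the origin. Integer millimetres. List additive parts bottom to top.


translate([100, 100, 0]) cylinder(h = 80, r = 100);
translate([60, 60, 80]) cube([80, 80, 80]);
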